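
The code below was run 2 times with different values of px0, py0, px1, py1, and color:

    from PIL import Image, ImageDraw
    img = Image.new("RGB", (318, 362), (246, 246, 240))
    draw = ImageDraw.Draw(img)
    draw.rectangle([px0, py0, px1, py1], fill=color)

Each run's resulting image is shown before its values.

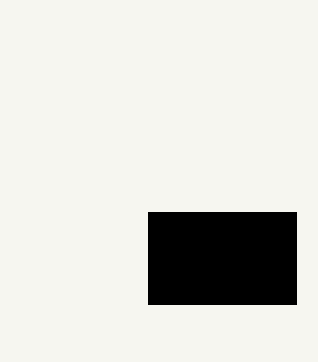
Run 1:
px0 = 148; py0 = 212; px1 = 296; py1 = 304; color = 'black'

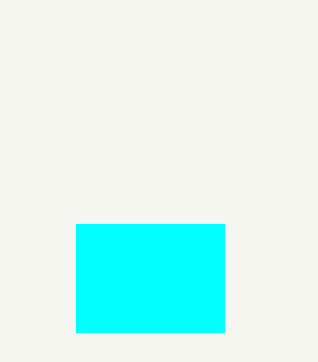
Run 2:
px0 = 76, py0 = 224, px1 = 224, py1 = 332, color = 'cyan'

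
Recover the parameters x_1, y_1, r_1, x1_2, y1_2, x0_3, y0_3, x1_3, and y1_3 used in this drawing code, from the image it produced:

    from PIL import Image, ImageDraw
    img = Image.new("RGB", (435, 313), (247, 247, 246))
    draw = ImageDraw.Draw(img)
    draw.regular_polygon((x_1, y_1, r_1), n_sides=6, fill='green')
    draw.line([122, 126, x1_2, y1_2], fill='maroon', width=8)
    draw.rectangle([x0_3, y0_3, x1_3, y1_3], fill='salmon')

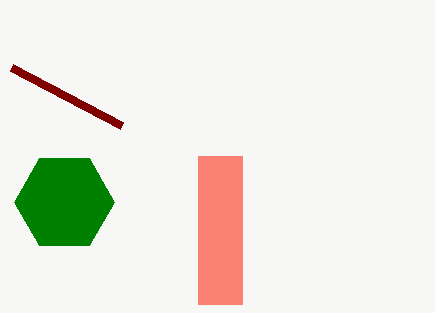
x_1 = 64
y_1 = 202
r_1 = 50
x1_2 = 12
y1_2 = 68
x0_3 = 198
y0_3 = 156
x1_3 = 242
y1_3 = 304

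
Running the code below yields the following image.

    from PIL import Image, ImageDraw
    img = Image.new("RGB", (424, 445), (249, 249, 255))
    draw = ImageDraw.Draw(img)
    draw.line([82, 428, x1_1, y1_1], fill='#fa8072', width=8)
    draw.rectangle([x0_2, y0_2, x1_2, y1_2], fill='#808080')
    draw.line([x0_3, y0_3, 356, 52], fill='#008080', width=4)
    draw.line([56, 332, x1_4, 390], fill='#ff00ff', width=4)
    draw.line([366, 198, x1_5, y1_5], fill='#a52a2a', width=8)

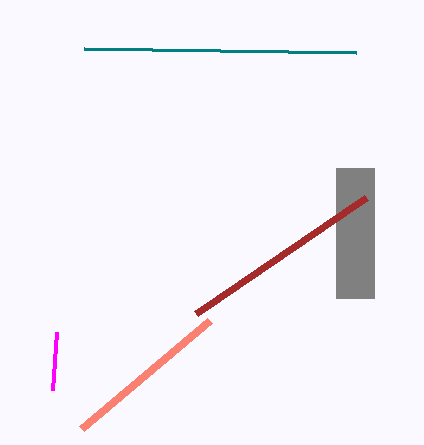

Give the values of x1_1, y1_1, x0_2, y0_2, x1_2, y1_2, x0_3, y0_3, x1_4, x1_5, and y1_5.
x1_1 = 210; y1_1 = 320; x0_2 = 336; y0_2 = 168; x1_2 = 374; y1_2 = 298; x0_3 = 84; y0_3 = 48; x1_4 = 52; x1_5 = 196; y1_5 = 314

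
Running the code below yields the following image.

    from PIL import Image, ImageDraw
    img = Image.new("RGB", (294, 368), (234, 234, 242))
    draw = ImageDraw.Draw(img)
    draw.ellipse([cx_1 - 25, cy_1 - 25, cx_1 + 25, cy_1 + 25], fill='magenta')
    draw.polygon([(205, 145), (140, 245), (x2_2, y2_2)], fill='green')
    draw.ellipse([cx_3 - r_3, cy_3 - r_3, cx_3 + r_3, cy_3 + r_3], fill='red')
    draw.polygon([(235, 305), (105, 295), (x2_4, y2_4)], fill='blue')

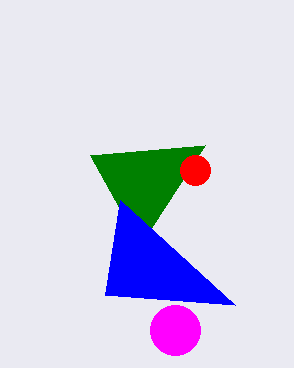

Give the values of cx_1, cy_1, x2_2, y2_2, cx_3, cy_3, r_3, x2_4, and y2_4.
cx_1 = 175; cy_1 = 330; x2_2 = 90; y2_2 = 155; cx_3 = 195; cy_3 = 170; r_3 = 15; x2_4 = 120; y2_4 = 200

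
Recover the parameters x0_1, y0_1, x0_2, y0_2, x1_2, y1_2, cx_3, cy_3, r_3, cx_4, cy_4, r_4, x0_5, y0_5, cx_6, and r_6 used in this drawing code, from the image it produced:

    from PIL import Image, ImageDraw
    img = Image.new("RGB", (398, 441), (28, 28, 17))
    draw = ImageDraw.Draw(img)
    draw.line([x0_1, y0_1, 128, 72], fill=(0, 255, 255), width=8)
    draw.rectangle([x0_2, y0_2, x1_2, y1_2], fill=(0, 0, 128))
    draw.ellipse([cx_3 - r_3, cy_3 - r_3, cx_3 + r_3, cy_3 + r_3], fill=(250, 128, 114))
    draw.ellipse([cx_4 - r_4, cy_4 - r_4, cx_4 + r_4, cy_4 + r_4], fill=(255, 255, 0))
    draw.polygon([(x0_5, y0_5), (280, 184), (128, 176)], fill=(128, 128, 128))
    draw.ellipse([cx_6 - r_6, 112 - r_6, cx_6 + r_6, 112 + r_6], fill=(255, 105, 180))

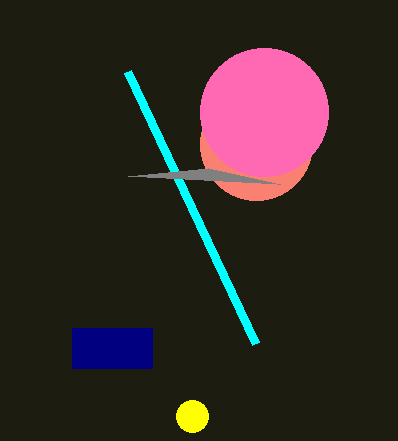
x0_1 = 256, y0_1 = 344, x0_2 = 72, y0_2 = 328, x1_2 = 152, y1_2 = 368, cx_3 = 256, cy_3 = 144, r_3 = 56, cx_4 = 192, cy_4 = 416, r_4 = 16, x0_5 = 208, y0_5 = 168, cx_6 = 264, r_6 = 64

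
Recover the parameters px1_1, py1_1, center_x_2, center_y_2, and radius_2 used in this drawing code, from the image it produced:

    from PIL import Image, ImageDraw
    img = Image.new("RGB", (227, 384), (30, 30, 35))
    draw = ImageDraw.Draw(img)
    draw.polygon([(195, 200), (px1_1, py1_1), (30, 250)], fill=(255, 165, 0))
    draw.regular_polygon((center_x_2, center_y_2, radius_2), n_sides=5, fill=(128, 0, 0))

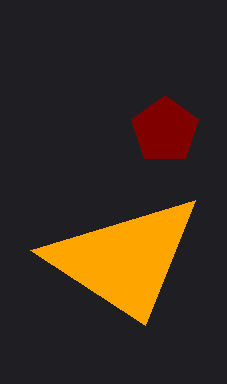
px1_1 = 145; py1_1 = 325; center_x_2 = 165; center_y_2 = 130; radius_2 = 35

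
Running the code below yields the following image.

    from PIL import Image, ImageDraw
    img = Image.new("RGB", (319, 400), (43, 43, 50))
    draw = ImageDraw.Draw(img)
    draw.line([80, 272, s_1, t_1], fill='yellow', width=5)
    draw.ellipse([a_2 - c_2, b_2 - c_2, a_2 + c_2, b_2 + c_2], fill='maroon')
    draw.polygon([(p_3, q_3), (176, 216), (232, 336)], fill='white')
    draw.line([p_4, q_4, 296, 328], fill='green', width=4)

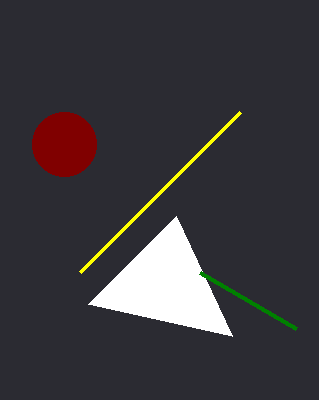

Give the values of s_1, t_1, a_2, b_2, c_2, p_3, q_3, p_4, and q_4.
s_1 = 240; t_1 = 112; a_2 = 64; b_2 = 144; c_2 = 32; p_3 = 88; q_3 = 304; p_4 = 200; q_4 = 272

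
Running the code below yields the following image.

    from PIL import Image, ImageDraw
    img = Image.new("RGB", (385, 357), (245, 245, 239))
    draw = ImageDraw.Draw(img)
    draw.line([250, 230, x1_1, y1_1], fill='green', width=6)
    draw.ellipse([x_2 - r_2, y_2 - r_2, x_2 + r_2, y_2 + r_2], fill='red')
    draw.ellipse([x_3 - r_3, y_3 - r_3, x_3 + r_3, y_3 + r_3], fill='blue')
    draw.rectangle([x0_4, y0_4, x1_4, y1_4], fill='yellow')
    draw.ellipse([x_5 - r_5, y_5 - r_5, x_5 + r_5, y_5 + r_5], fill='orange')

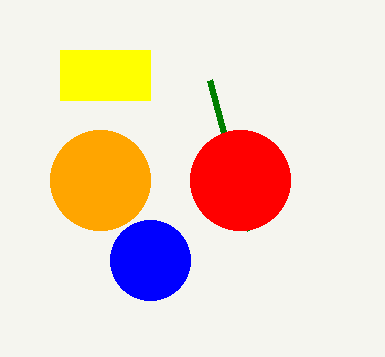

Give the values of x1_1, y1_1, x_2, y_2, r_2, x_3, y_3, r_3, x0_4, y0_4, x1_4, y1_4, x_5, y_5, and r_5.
x1_1 = 210; y1_1 = 80; x_2 = 240; y_2 = 180; r_2 = 50; x_3 = 150; y_3 = 260; r_3 = 40; x0_4 = 60; y0_4 = 50; x1_4 = 150; y1_4 = 100; x_5 = 100; y_5 = 180; r_5 = 50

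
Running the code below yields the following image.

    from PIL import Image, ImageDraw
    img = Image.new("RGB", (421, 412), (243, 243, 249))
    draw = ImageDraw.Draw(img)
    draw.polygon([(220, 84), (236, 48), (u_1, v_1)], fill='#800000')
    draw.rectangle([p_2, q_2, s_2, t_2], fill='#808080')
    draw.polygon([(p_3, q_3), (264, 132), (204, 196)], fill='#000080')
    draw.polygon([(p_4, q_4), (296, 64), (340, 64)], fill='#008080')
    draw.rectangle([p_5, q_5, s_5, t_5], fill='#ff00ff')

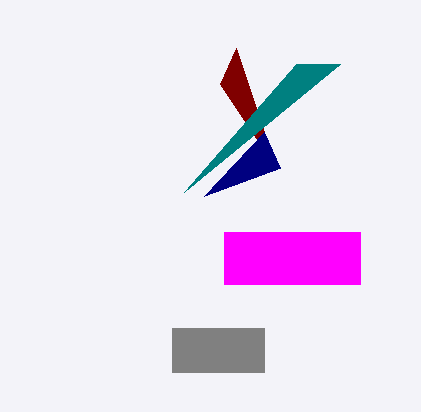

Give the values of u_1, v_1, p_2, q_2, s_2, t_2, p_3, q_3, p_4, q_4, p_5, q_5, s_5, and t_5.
u_1 = 276, v_1 = 168, p_2 = 172, q_2 = 328, s_2 = 264, t_2 = 372, p_3 = 280, q_3 = 168, p_4 = 184, q_4 = 192, p_5 = 224, q_5 = 232, s_5 = 360, t_5 = 284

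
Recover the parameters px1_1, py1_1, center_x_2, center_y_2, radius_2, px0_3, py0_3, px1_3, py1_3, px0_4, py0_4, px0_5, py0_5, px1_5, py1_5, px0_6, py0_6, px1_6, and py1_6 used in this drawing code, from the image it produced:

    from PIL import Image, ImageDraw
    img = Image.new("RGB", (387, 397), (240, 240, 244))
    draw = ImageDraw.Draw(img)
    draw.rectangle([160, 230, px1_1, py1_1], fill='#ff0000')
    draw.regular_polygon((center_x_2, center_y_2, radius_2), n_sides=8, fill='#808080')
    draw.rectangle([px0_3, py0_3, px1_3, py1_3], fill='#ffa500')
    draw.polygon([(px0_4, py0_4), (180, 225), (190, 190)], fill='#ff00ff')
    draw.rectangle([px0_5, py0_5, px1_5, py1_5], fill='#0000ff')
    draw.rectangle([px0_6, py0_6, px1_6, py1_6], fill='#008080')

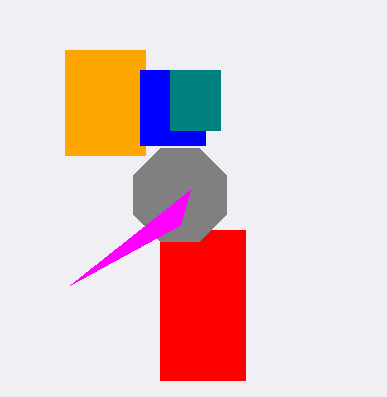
px1_1 = 245
py1_1 = 380
center_x_2 = 180
center_y_2 = 195
radius_2 = 50
px0_3 = 65
py0_3 = 50
px1_3 = 145
py1_3 = 155
px0_4 = 70
py0_4 = 285
px0_5 = 140
py0_5 = 70
px1_5 = 205
py1_5 = 145
px0_6 = 170
py0_6 = 70
px1_6 = 220
py1_6 = 130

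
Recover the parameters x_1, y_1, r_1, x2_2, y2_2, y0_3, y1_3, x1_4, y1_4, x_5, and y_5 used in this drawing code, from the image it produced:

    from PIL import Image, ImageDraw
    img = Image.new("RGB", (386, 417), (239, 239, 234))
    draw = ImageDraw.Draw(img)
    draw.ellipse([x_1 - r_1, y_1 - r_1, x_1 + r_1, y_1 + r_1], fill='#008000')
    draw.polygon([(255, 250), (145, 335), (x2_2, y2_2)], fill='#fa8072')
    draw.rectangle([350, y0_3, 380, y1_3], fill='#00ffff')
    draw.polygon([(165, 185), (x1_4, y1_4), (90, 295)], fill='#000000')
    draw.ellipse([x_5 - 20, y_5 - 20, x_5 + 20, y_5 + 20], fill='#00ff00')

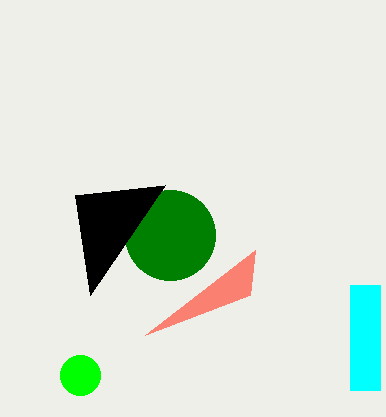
x_1 = 170
y_1 = 235
r_1 = 45
x2_2 = 250
y2_2 = 295
y0_3 = 285
y1_3 = 390
x1_4 = 75
y1_4 = 195
x_5 = 80
y_5 = 375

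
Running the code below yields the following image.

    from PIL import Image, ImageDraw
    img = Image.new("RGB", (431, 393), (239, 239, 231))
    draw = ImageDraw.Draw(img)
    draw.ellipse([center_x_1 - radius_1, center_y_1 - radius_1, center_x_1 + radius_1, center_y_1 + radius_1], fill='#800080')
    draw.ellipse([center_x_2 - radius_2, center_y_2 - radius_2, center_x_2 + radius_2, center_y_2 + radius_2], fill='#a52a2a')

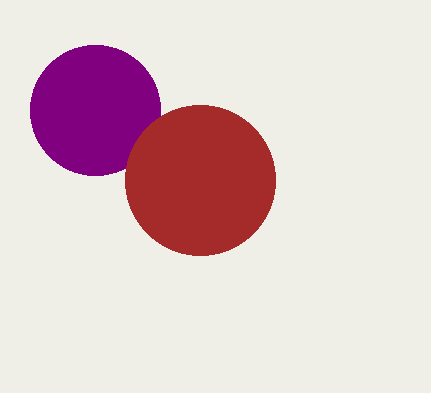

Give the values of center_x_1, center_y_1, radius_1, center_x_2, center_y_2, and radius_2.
center_x_1 = 95; center_y_1 = 110; radius_1 = 65; center_x_2 = 200; center_y_2 = 180; radius_2 = 75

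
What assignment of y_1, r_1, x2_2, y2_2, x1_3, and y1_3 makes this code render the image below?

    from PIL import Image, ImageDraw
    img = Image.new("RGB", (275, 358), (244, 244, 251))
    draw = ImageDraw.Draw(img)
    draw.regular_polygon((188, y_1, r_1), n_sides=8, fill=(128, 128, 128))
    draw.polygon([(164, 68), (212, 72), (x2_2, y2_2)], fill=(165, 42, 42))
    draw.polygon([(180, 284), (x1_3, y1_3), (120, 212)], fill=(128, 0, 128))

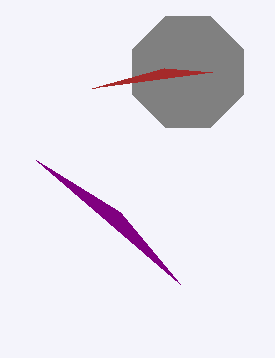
y_1 = 72
r_1 = 60
x2_2 = 92
y2_2 = 88
x1_3 = 36
y1_3 = 160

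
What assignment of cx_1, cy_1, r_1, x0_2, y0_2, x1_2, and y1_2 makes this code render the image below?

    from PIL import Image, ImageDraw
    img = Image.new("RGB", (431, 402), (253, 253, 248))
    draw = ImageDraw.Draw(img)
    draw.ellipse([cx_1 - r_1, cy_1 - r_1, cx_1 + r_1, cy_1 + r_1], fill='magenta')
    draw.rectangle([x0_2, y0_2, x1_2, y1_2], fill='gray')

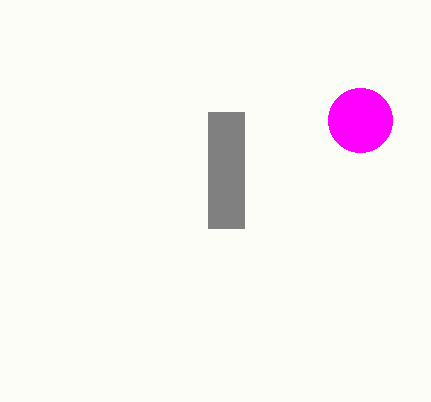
cx_1 = 360; cy_1 = 120; r_1 = 32; x0_2 = 208; y0_2 = 112; x1_2 = 244; y1_2 = 228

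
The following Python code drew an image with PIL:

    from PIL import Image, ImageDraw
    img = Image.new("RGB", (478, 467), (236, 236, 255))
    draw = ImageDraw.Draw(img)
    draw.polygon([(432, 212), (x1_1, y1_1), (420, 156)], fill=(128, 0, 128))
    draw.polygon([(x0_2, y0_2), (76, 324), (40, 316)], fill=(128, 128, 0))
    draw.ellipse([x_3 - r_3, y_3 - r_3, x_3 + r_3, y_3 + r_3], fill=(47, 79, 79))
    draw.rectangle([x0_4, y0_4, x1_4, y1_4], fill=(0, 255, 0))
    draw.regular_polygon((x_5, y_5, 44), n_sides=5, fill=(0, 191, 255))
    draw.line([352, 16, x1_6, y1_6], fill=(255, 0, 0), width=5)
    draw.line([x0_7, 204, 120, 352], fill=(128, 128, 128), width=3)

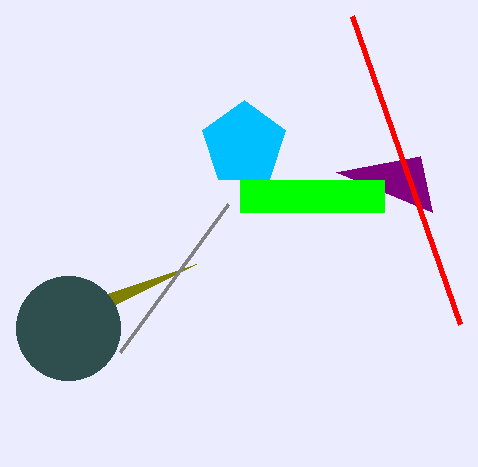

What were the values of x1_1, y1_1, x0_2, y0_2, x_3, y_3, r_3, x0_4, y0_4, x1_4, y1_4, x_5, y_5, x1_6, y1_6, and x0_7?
x1_1 = 336, y1_1 = 172, x0_2 = 196, y0_2 = 264, x_3 = 68, y_3 = 328, r_3 = 52, x0_4 = 240, y0_4 = 180, x1_4 = 384, y1_4 = 212, x_5 = 244, y_5 = 144, x1_6 = 460, y1_6 = 324, x0_7 = 228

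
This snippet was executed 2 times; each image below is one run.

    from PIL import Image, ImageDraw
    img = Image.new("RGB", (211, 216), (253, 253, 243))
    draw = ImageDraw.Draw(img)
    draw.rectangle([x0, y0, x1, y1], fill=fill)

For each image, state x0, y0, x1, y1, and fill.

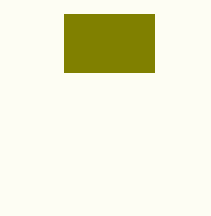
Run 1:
x0 = 64
y0 = 14
x1 = 154
y1 = 72
fill = 'olive'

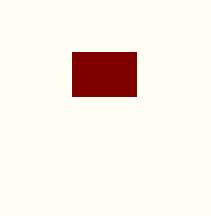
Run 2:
x0 = 72, y0 = 52, x1 = 136, y1 = 96, fill = 'maroon'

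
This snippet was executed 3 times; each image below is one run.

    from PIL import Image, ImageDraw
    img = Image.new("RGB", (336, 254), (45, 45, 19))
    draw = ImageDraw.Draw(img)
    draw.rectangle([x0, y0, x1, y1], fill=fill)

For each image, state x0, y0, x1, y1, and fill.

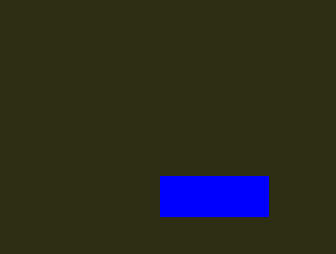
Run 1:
x0 = 160, y0 = 176, x1 = 268, y1 = 216, fill = 'blue'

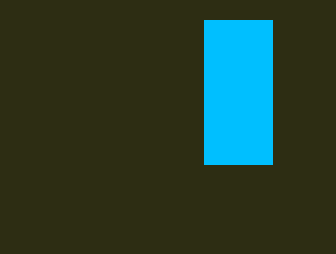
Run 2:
x0 = 204, y0 = 20, x1 = 272, y1 = 164, fill = 'deepskyblue'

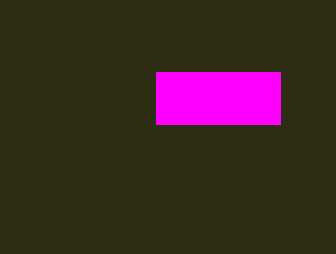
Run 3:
x0 = 156, y0 = 72, x1 = 280, y1 = 124, fill = 'magenta'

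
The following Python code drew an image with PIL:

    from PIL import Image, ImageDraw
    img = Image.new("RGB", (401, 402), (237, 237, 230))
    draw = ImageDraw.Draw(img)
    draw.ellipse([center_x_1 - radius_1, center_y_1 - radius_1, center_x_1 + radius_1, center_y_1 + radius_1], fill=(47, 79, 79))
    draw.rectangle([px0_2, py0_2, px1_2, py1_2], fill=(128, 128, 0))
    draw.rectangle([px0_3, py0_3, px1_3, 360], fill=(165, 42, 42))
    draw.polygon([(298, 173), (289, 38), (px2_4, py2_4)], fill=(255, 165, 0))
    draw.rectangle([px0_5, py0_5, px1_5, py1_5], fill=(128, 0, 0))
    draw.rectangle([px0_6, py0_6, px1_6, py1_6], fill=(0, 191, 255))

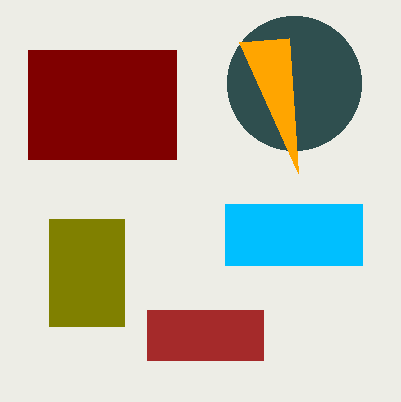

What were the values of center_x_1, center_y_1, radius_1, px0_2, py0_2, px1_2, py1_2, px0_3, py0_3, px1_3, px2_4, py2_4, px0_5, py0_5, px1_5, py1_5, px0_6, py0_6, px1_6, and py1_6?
center_x_1 = 294, center_y_1 = 83, radius_1 = 67, px0_2 = 49, py0_2 = 219, px1_2 = 124, py1_2 = 326, px0_3 = 147, py0_3 = 310, px1_3 = 263, px2_4 = 239, py2_4 = 42, px0_5 = 28, py0_5 = 50, px1_5 = 176, py1_5 = 159, px0_6 = 225, py0_6 = 204, px1_6 = 362, py1_6 = 265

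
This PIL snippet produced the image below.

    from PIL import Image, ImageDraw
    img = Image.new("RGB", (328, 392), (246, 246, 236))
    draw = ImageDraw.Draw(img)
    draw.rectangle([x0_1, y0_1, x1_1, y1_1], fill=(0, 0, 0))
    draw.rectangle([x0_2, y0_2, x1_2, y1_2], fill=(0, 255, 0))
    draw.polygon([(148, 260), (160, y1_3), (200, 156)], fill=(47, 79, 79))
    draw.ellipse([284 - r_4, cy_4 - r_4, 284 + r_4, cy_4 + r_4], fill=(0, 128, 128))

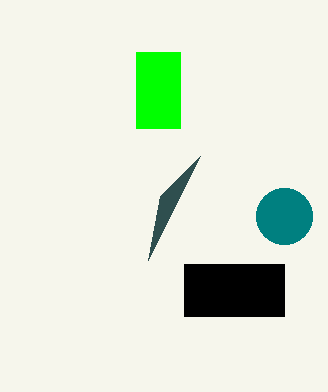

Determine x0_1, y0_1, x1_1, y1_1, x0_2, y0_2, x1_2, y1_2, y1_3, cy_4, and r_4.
x0_1 = 184; y0_1 = 264; x1_1 = 284; y1_1 = 316; x0_2 = 136; y0_2 = 52; x1_2 = 180; y1_2 = 128; y1_3 = 196; cy_4 = 216; r_4 = 28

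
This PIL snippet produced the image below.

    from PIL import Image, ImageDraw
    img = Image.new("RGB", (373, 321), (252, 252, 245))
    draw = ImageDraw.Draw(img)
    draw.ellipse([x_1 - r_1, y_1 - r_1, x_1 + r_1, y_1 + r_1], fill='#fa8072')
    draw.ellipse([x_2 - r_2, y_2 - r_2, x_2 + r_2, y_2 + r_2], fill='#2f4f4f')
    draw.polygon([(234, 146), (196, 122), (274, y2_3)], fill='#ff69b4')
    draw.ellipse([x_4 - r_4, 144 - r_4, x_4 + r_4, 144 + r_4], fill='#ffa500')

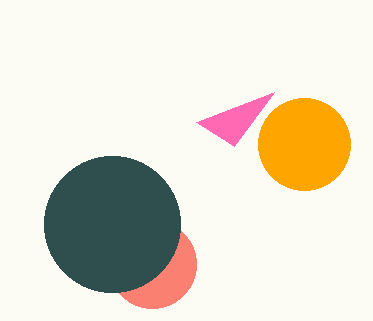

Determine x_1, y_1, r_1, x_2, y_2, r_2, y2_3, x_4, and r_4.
x_1 = 152; y_1 = 264; r_1 = 44; x_2 = 112; y_2 = 224; r_2 = 68; y2_3 = 92; x_4 = 304; r_4 = 46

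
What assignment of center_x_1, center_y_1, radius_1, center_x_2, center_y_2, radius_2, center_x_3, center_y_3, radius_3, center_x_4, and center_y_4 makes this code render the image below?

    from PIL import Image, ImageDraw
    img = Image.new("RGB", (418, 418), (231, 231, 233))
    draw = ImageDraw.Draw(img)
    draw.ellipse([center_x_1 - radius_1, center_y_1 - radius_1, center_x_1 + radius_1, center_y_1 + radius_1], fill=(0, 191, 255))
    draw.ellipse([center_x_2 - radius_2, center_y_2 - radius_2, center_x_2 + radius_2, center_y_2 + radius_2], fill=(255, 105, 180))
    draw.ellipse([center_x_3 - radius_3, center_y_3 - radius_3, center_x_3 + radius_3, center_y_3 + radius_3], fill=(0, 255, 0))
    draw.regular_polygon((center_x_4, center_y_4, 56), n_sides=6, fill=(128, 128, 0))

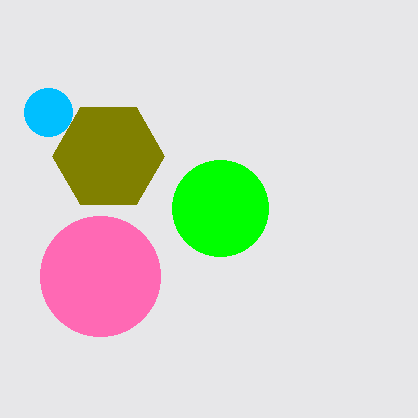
center_x_1 = 48
center_y_1 = 112
radius_1 = 24
center_x_2 = 100
center_y_2 = 276
radius_2 = 60
center_x_3 = 220
center_y_3 = 208
radius_3 = 48
center_x_4 = 108
center_y_4 = 156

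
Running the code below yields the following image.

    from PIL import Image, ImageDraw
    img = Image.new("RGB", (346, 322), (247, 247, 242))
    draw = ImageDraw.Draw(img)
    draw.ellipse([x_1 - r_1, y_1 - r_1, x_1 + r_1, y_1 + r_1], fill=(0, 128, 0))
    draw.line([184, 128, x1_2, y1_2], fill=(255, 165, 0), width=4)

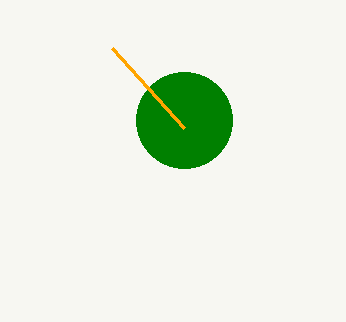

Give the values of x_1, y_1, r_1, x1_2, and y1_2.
x_1 = 184, y_1 = 120, r_1 = 48, x1_2 = 112, y1_2 = 48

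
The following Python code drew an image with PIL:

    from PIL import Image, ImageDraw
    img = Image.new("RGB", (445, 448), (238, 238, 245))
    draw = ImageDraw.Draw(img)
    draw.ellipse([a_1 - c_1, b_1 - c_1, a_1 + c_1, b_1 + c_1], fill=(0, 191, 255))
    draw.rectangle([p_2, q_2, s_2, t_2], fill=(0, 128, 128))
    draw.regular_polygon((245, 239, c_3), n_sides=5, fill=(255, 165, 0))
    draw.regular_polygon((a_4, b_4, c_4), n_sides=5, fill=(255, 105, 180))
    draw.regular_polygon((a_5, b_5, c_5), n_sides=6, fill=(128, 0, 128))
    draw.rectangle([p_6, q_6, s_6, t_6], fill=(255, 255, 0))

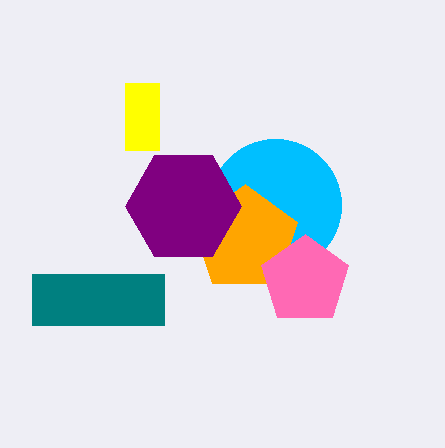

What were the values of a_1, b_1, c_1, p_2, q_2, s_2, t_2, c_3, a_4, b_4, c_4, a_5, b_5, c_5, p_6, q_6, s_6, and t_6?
a_1 = 275
b_1 = 205
c_1 = 66
p_2 = 32
q_2 = 274
s_2 = 164
t_2 = 325
c_3 = 55
a_4 = 305
b_4 = 280
c_4 = 46
a_5 = 183
b_5 = 206
c_5 = 58
p_6 = 125
q_6 = 83
s_6 = 159
t_6 = 150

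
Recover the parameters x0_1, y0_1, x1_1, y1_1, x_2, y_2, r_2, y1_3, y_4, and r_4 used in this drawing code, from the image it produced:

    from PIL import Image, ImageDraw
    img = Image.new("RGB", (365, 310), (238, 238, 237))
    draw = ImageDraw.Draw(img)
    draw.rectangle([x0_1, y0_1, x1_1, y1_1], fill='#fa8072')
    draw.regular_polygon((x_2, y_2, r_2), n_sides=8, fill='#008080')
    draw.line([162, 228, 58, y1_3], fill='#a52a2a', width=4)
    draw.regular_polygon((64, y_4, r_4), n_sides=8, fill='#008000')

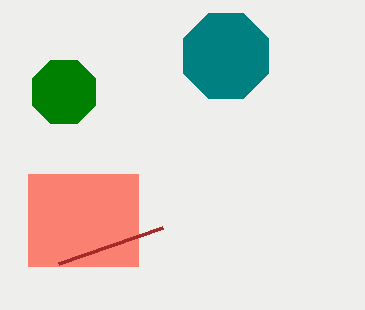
x0_1 = 28, y0_1 = 174, x1_1 = 138, y1_1 = 266, x_2 = 226, y_2 = 56, r_2 = 46, y1_3 = 264, y_4 = 92, r_4 = 34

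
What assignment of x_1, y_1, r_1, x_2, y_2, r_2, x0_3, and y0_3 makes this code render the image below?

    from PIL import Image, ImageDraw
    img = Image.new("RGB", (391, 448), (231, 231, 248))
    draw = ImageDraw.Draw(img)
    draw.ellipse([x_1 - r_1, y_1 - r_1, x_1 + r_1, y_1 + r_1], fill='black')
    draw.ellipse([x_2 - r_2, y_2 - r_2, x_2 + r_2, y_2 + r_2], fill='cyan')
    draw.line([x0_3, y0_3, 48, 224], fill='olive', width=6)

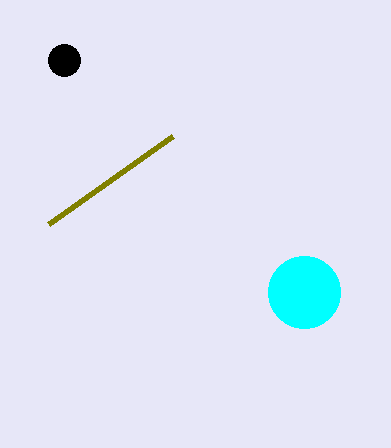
x_1 = 64, y_1 = 60, r_1 = 16, x_2 = 304, y_2 = 292, r_2 = 36, x0_3 = 172, y0_3 = 136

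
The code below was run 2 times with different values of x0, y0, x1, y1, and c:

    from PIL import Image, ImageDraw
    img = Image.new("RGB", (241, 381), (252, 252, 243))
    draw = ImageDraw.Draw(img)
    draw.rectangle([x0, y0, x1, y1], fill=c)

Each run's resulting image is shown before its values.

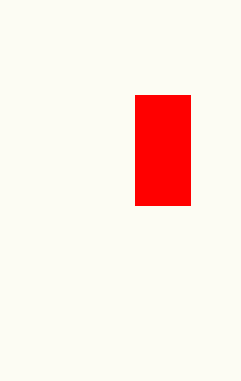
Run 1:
x0 = 135, y0 = 95, x1 = 190, y1 = 205, c = 'red'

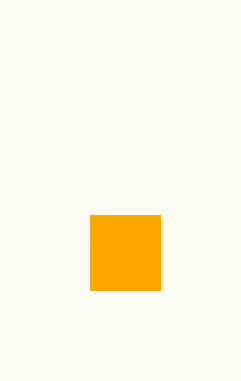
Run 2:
x0 = 90
y0 = 215
x1 = 160
y1 = 290
c = 'orange'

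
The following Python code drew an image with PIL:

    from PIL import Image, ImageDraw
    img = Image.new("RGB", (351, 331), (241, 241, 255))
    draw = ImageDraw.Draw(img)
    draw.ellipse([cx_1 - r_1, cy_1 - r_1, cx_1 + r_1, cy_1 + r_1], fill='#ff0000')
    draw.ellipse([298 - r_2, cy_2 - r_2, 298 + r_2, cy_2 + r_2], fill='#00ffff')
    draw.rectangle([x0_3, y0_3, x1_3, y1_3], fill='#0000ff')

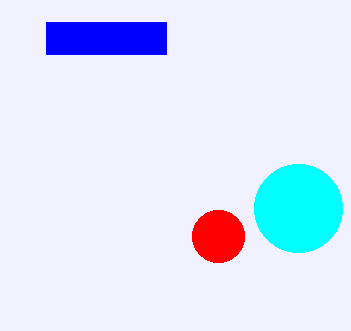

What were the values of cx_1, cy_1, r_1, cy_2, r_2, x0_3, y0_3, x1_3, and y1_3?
cx_1 = 218, cy_1 = 236, r_1 = 26, cy_2 = 208, r_2 = 44, x0_3 = 46, y0_3 = 22, x1_3 = 166, y1_3 = 54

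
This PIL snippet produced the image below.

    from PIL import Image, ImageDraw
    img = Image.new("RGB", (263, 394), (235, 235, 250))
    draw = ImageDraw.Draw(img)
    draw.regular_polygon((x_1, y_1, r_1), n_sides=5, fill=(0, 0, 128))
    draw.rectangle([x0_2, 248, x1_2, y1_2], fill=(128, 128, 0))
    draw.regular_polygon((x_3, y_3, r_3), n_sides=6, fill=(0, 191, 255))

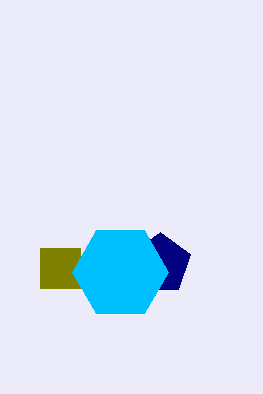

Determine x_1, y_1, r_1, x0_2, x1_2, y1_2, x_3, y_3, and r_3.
x_1 = 160
y_1 = 264
r_1 = 32
x0_2 = 40
x1_2 = 80
y1_2 = 288
x_3 = 120
y_3 = 272
r_3 = 48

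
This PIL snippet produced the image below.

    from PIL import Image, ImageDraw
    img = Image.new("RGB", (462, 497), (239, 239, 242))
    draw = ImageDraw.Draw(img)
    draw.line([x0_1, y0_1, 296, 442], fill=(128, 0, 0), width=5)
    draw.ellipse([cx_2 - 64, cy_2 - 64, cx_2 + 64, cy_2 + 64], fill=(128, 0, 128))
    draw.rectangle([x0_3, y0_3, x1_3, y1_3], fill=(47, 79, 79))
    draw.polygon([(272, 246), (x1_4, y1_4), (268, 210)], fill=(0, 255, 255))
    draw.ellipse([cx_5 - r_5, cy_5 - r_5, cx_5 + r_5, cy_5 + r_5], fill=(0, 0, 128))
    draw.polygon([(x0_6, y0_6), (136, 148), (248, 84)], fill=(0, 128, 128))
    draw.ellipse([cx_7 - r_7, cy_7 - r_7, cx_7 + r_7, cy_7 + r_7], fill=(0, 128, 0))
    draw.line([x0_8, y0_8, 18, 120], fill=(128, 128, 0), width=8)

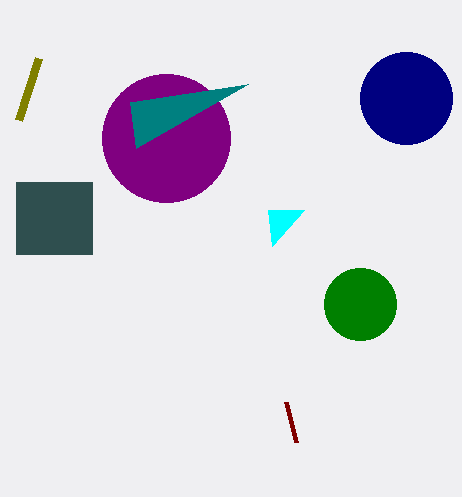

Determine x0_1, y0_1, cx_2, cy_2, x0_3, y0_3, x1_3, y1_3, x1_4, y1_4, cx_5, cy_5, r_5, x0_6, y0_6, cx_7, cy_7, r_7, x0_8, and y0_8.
x0_1 = 286, y0_1 = 402, cx_2 = 166, cy_2 = 138, x0_3 = 16, y0_3 = 182, x1_3 = 92, y1_3 = 254, x1_4 = 304, y1_4 = 210, cx_5 = 406, cy_5 = 98, r_5 = 46, x0_6 = 130, y0_6 = 102, cx_7 = 360, cy_7 = 304, r_7 = 36, x0_8 = 38, y0_8 = 58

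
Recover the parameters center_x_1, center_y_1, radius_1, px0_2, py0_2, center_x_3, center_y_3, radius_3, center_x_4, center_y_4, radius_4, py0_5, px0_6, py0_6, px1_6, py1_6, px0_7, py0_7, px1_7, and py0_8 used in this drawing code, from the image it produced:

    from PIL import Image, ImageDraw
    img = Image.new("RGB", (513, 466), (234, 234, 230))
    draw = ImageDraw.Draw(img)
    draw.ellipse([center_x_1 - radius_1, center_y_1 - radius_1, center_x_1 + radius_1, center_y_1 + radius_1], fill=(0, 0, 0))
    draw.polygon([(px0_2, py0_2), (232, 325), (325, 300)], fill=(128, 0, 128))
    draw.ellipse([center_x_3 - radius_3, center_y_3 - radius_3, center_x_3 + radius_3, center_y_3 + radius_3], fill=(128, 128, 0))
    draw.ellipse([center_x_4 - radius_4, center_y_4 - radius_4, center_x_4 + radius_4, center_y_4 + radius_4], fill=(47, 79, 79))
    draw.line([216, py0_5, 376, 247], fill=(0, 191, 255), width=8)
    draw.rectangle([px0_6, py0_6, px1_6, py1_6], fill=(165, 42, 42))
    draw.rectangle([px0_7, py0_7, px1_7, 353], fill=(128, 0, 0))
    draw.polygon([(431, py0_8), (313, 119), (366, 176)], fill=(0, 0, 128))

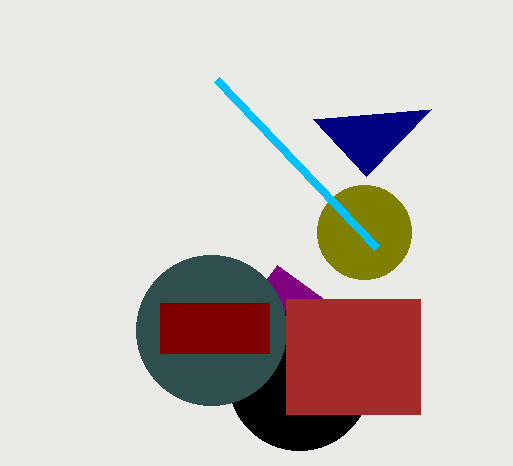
center_x_1 = 299
center_y_1 = 379
radius_1 = 71
px0_2 = 277
py0_2 = 265
center_x_3 = 364
center_y_3 = 232
radius_3 = 47
center_x_4 = 211
center_y_4 = 330
radius_4 = 75
py0_5 = 79
px0_6 = 286
py0_6 = 299
px1_6 = 420
py1_6 = 414
px0_7 = 160
py0_7 = 303
px1_7 = 269
py0_8 = 109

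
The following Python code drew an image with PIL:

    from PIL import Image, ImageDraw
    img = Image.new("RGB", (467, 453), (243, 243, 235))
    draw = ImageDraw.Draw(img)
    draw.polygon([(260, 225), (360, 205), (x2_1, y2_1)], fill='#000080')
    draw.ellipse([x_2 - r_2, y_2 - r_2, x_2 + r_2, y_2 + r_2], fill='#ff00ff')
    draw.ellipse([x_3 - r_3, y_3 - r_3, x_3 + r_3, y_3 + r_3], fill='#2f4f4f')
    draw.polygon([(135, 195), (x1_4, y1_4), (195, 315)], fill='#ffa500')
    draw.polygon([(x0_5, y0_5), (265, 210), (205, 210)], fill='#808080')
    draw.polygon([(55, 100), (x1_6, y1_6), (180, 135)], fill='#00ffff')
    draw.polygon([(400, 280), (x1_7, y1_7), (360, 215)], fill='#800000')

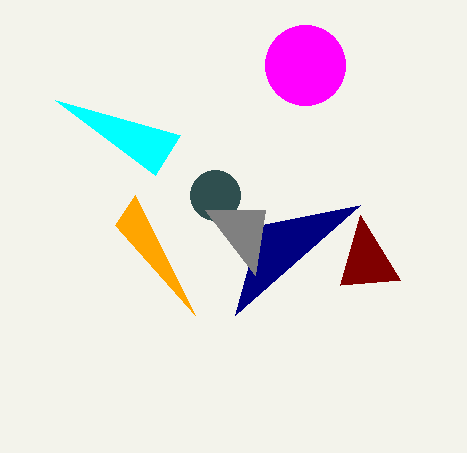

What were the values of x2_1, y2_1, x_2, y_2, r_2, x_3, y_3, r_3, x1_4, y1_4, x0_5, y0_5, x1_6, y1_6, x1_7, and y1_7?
x2_1 = 235; y2_1 = 315; x_2 = 305; y_2 = 65; r_2 = 40; x_3 = 215; y_3 = 195; r_3 = 25; x1_4 = 115; y1_4 = 225; x0_5 = 255; y0_5 = 275; x1_6 = 155; y1_6 = 175; x1_7 = 340; y1_7 = 285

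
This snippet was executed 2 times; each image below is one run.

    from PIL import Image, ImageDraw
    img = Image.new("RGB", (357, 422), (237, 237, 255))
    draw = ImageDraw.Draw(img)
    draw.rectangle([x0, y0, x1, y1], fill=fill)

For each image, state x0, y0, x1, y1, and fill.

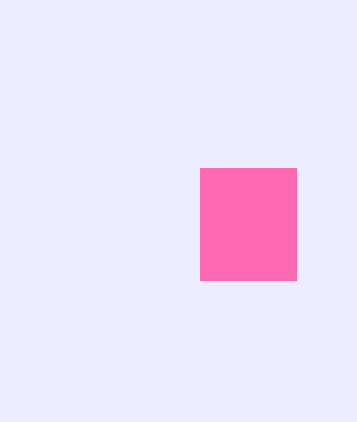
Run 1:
x0 = 200; y0 = 168; x1 = 296; y1 = 280; fill = 'hotpink'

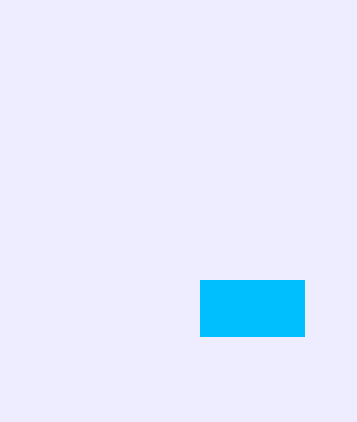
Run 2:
x0 = 200
y0 = 280
x1 = 304
y1 = 336
fill = 'deepskyblue'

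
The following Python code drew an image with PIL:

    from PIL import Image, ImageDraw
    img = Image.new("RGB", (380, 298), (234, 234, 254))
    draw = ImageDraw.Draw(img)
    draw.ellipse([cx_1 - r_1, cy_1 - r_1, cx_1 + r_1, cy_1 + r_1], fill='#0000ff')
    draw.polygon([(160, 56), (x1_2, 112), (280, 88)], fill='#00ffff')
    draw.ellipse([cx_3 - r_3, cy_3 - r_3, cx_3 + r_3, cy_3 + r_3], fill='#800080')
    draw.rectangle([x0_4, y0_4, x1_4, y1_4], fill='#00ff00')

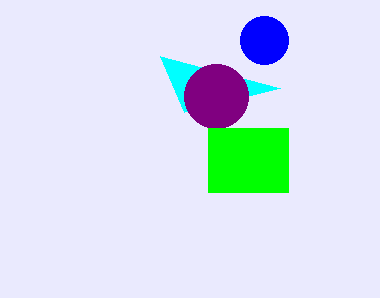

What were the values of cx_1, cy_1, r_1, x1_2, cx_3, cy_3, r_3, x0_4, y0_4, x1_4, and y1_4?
cx_1 = 264; cy_1 = 40; r_1 = 24; x1_2 = 184; cx_3 = 216; cy_3 = 96; r_3 = 32; x0_4 = 208; y0_4 = 128; x1_4 = 288; y1_4 = 192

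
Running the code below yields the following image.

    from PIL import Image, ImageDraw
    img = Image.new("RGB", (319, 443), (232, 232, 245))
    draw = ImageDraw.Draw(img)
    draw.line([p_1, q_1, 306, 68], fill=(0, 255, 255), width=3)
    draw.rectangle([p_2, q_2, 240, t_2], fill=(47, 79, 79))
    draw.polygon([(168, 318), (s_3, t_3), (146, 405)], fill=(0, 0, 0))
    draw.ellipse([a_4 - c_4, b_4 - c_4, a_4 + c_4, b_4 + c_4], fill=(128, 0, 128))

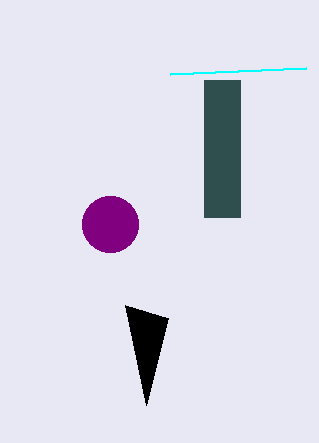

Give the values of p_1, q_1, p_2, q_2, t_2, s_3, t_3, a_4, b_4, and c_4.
p_1 = 170, q_1 = 74, p_2 = 204, q_2 = 80, t_2 = 217, s_3 = 125, t_3 = 305, a_4 = 110, b_4 = 224, c_4 = 28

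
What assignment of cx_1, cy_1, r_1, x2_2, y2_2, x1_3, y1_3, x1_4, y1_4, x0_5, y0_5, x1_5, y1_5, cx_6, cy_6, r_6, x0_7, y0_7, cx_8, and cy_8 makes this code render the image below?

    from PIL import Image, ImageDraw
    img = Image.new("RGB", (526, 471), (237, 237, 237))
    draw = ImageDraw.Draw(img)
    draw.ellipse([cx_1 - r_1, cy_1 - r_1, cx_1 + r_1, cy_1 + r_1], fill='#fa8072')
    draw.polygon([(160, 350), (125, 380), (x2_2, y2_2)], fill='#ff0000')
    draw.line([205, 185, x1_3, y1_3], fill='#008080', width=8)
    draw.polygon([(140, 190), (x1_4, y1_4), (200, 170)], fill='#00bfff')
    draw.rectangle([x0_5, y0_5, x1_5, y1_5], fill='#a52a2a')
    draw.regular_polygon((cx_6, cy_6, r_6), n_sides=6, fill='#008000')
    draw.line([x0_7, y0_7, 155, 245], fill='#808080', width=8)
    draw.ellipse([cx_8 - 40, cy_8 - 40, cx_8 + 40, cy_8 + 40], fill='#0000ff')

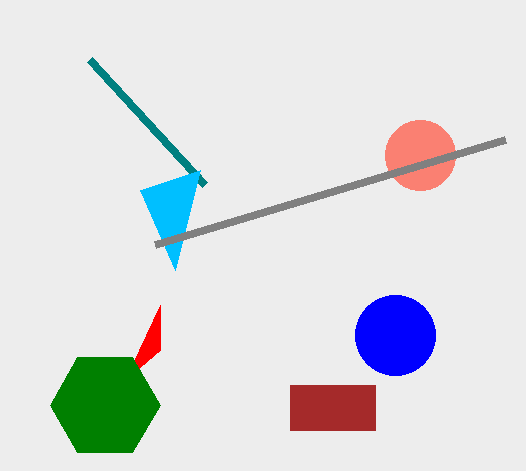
cx_1 = 420
cy_1 = 155
r_1 = 35
x2_2 = 160
y2_2 = 305
x1_3 = 90
y1_3 = 60
x1_4 = 175
y1_4 = 270
x0_5 = 290
y0_5 = 385
x1_5 = 375
y1_5 = 430
cx_6 = 105
cy_6 = 405
r_6 = 55
x0_7 = 505
y0_7 = 140
cx_8 = 395
cy_8 = 335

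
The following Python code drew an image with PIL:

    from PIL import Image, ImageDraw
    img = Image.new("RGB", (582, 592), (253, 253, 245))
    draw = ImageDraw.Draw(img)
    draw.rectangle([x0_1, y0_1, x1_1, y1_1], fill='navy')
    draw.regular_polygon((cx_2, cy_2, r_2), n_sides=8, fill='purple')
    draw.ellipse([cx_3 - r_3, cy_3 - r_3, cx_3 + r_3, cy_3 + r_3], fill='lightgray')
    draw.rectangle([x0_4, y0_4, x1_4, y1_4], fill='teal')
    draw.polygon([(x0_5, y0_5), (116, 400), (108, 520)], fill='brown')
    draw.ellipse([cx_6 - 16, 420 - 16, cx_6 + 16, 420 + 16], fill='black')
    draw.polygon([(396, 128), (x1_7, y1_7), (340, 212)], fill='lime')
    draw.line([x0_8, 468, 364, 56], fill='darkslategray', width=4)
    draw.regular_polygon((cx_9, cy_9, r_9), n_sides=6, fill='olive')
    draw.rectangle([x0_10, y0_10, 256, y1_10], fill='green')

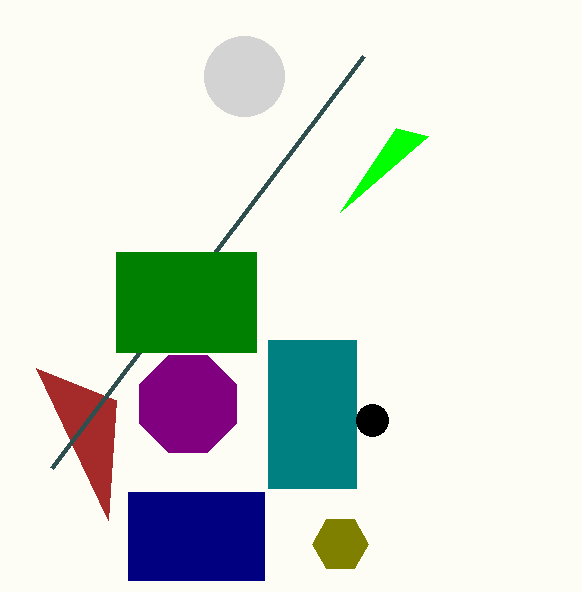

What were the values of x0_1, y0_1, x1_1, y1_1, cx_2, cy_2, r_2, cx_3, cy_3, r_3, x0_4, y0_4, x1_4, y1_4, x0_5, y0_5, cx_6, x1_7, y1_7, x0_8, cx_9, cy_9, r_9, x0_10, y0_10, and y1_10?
x0_1 = 128; y0_1 = 492; x1_1 = 264; y1_1 = 580; cx_2 = 188; cy_2 = 404; r_2 = 52; cx_3 = 244; cy_3 = 76; r_3 = 40; x0_4 = 268; y0_4 = 340; x1_4 = 356; y1_4 = 488; x0_5 = 36; y0_5 = 368; cx_6 = 372; x1_7 = 428; y1_7 = 136; x0_8 = 52; cx_9 = 340; cy_9 = 544; r_9 = 28; x0_10 = 116; y0_10 = 252; y1_10 = 352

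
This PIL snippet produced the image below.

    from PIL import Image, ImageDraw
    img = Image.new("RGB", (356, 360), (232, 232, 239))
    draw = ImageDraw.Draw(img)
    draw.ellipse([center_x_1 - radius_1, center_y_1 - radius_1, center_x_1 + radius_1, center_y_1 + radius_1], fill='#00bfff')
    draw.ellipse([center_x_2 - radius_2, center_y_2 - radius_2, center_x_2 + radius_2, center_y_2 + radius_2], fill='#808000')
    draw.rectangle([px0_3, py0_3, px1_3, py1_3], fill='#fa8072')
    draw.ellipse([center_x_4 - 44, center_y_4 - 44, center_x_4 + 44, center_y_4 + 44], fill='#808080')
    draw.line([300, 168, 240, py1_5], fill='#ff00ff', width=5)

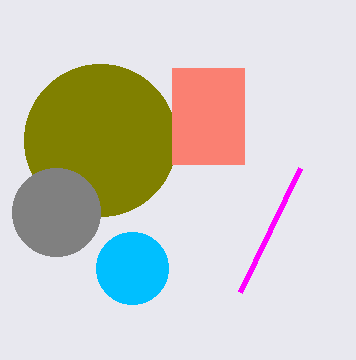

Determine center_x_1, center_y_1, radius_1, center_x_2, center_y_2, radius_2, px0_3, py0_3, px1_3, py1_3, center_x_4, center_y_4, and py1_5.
center_x_1 = 132; center_y_1 = 268; radius_1 = 36; center_x_2 = 100; center_y_2 = 140; radius_2 = 76; px0_3 = 172; py0_3 = 68; px1_3 = 244; py1_3 = 164; center_x_4 = 56; center_y_4 = 212; py1_5 = 292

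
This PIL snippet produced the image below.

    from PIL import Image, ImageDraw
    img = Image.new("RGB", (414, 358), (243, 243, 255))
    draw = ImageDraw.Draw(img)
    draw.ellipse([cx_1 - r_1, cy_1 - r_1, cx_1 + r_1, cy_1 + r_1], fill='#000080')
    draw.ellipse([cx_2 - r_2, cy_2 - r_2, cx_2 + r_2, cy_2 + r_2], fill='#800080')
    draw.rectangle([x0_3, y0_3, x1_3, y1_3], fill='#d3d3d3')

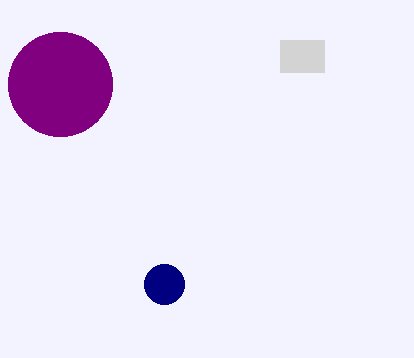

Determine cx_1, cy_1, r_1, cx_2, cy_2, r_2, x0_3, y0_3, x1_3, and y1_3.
cx_1 = 164, cy_1 = 284, r_1 = 20, cx_2 = 60, cy_2 = 84, r_2 = 52, x0_3 = 280, y0_3 = 40, x1_3 = 324, y1_3 = 72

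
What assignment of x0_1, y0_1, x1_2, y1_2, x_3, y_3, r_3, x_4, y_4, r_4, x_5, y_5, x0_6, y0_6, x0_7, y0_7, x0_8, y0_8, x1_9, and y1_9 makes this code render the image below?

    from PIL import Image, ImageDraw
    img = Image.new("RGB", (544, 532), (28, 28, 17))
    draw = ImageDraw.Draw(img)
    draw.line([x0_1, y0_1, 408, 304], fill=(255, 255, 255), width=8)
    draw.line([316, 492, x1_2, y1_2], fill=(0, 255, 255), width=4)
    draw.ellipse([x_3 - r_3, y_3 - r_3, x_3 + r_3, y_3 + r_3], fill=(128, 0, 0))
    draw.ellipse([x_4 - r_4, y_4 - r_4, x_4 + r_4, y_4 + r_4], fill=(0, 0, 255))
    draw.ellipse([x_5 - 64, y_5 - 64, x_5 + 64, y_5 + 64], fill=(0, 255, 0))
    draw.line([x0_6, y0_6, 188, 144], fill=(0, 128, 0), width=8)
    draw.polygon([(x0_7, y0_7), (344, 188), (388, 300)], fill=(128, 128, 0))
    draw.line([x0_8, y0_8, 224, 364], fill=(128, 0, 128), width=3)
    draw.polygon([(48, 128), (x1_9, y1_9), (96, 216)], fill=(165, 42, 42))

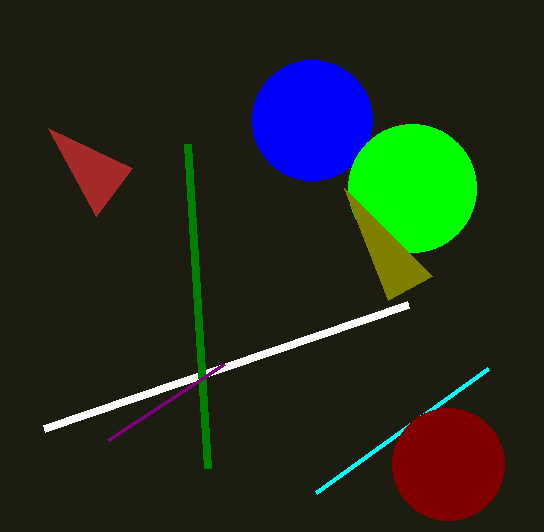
x0_1 = 44, y0_1 = 428, x1_2 = 488, y1_2 = 368, x_3 = 448, y_3 = 464, r_3 = 56, x_4 = 312, y_4 = 120, r_4 = 60, x_5 = 412, y_5 = 188, x0_6 = 208, y0_6 = 468, x0_7 = 432, y0_7 = 276, x0_8 = 108, y0_8 = 440, x1_9 = 132, y1_9 = 168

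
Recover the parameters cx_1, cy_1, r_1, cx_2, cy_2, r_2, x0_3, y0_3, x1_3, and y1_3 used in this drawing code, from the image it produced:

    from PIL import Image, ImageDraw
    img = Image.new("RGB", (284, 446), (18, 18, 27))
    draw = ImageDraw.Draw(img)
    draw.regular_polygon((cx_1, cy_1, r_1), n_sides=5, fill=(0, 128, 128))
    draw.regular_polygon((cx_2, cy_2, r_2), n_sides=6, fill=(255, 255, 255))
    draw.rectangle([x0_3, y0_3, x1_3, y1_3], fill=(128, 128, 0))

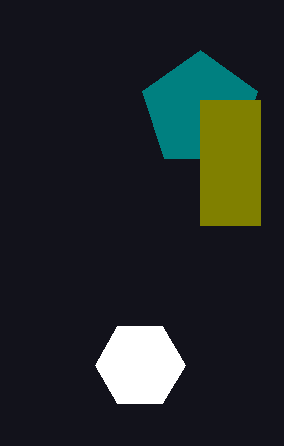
cx_1 = 200, cy_1 = 110, r_1 = 60, cx_2 = 140, cy_2 = 365, r_2 = 45, x0_3 = 200, y0_3 = 100, x1_3 = 260, y1_3 = 225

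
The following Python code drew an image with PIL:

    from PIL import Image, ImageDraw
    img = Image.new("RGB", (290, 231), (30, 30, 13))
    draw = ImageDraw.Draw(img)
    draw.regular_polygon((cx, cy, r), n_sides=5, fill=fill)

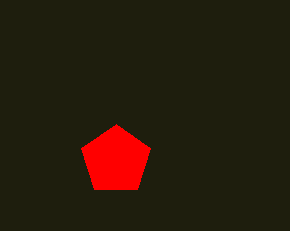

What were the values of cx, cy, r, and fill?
cx = 116; cy = 160; r = 36; fill = 'red'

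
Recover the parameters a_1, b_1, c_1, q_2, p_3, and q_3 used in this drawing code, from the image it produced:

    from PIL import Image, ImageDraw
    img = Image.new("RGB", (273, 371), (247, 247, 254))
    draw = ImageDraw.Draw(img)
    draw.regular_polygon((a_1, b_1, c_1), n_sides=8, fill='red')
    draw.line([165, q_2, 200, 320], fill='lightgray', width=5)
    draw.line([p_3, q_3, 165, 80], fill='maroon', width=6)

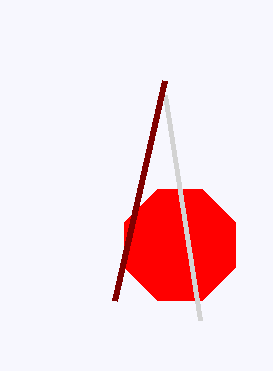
a_1 = 180
b_1 = 245
c_1 = 60
q_2 = 95
p_3 = 115
q_3 = 300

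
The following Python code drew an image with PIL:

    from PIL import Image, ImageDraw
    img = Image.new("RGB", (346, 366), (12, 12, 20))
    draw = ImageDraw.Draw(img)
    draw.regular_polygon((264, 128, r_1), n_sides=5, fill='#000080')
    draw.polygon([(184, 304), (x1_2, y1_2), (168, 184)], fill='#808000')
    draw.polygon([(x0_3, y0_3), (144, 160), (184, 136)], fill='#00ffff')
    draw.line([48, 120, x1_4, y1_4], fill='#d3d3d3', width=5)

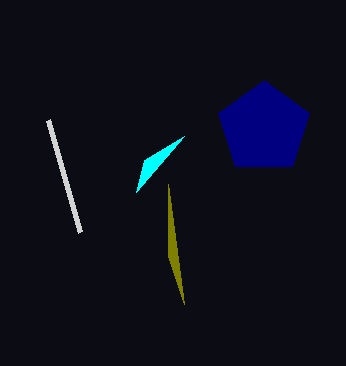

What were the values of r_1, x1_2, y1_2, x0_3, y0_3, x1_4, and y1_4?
r_1 = 48; x1_2 = 168; y1_2 = 256; x0_3 = 136; y0_3 = 192; x1_4 = 80; y1_4 = 232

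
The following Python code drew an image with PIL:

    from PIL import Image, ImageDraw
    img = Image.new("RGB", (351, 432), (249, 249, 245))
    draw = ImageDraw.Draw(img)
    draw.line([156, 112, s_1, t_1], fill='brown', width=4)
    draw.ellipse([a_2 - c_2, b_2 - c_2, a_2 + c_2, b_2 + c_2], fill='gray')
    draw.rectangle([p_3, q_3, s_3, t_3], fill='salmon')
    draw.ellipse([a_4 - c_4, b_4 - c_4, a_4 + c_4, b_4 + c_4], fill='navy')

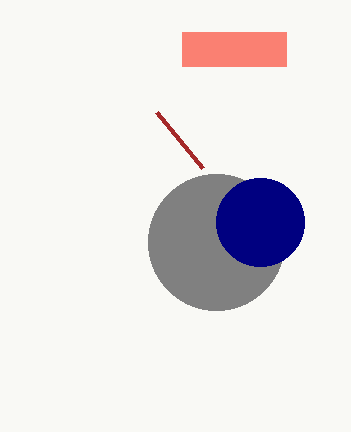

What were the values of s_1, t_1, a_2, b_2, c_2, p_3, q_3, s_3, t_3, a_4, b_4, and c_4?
s_1 = 202; t_1 = 168; a_2 = 216; b_2 = 242; c_2 = 68; p_3 = 182; q_3 = 32; s_3 = 286; t_3 = 66; a_4 = 260; b_4 = 222; c_4 = 44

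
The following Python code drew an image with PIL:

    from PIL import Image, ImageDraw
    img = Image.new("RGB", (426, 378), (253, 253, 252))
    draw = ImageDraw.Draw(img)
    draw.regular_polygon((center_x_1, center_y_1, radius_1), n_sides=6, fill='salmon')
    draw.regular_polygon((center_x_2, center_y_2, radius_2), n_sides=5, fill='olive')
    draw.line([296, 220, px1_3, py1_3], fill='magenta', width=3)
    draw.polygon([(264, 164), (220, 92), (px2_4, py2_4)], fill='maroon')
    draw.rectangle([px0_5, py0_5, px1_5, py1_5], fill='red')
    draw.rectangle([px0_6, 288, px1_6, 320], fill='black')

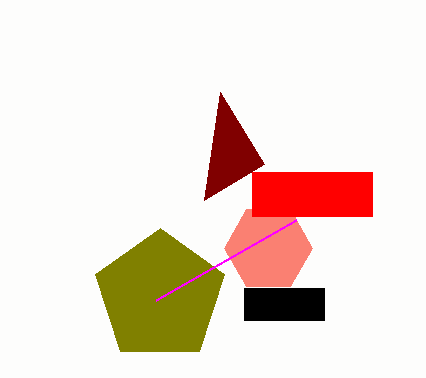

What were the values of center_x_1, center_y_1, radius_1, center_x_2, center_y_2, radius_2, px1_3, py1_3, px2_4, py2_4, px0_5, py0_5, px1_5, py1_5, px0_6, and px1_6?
center_x_1 = 268
center_y_1 = 248
radius_1 = 44
center_x_2 = 160
center_y_2 = 296
radius_2 = 68
px1_3 = 156
py1_3 = 300
px2_4 = 204
py2_4 = 200
px0_5 = 252
py0_5 = 172
px1_5 = 372
py1_5 = 216
px0_6 = 244
px1_6 = 324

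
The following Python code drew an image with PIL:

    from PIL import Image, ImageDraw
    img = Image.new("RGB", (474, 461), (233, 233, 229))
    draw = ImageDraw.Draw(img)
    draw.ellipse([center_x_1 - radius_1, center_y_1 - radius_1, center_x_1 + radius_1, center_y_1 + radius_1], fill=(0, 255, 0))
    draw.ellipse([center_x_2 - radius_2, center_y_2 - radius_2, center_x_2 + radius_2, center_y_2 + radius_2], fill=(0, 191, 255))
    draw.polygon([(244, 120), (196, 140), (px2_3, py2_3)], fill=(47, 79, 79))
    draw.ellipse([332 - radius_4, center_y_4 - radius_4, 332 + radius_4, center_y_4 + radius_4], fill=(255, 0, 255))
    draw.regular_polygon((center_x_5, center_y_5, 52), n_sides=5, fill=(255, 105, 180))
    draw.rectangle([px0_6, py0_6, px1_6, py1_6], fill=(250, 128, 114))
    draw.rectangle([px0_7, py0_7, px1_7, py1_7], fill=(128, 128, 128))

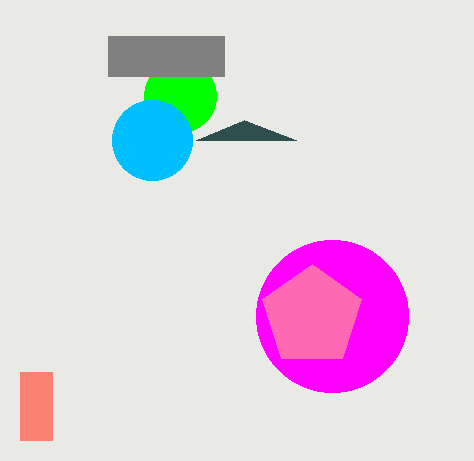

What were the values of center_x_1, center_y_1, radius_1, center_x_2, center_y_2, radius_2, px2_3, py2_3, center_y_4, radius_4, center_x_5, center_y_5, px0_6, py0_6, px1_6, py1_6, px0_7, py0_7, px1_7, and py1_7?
center_x_1 = 180, center_y_1 = 96, radius_1 = 36, center_x_2 = 152, center_y_2 = 140, radius_2 = 40, px2_3 = 296, py2_3 = 140, center_y_4 = 316, radius_4 = 76, center_x_5 = 312, center_y_5 = 316, px0_6 = 20, py0_6 = 372, px1_6 = 52, py1_6 = 440, px0_7 = 108, py0_7 = 36, px1_7 = 224, py1_7 = 76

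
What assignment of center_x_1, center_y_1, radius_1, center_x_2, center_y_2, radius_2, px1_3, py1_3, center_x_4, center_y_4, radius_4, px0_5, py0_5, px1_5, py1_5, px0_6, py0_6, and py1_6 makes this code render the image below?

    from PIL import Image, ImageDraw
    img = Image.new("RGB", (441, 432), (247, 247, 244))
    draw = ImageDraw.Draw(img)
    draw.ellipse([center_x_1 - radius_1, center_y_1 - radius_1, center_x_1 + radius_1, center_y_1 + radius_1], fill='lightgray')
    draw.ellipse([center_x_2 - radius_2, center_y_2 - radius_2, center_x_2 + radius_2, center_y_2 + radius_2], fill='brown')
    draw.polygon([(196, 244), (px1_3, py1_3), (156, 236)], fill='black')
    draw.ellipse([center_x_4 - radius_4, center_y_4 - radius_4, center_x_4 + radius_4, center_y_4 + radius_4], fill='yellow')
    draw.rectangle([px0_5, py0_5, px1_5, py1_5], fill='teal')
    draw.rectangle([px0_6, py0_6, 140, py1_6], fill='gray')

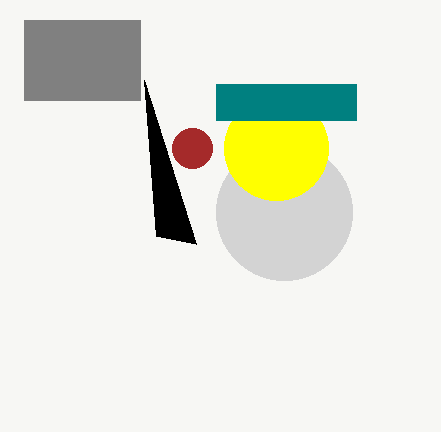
center_x_1 = 284; center_y_1 = 212; radius_1 = 68; center_x_2 = 192; center_y_2 = 148; radius_2 = 20; px1_3 = 144; py1_3 = 80; center_x_4 = 276; center_y_4 = 148; radius_4 = 52; px0_5 = 216; py0_5 = 84; px1_5 = 356; py1_5 = 120; px0_6 = 24; py0_6 = 20; py1_6 = 100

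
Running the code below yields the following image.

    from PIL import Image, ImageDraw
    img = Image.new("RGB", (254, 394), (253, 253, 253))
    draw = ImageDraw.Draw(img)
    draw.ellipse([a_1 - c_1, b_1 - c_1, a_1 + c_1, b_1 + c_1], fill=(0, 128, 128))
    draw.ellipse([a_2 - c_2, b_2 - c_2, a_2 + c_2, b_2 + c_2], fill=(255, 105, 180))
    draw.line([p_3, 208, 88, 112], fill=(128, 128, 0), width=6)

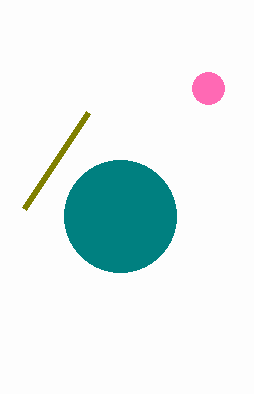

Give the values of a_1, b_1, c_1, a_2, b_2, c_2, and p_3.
a_1 = 120, b_1 = 216, c_1 = 56, a_2 = 208, b_2 = 88, c_2 = 16, p_3 = 24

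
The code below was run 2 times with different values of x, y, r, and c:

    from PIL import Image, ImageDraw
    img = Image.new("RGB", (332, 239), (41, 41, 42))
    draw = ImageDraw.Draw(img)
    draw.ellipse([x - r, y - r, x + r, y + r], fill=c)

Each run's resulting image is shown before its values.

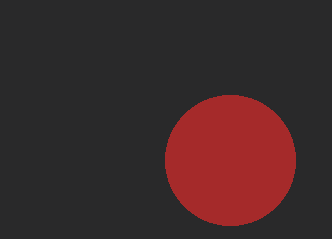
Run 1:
x = 230; y = 160; r = 65; c = 'brown'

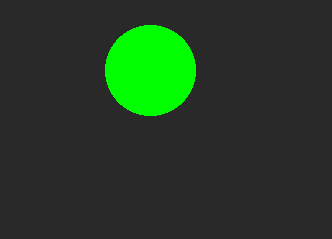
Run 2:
x = 150, y = 70, r = 45, c = 'lime'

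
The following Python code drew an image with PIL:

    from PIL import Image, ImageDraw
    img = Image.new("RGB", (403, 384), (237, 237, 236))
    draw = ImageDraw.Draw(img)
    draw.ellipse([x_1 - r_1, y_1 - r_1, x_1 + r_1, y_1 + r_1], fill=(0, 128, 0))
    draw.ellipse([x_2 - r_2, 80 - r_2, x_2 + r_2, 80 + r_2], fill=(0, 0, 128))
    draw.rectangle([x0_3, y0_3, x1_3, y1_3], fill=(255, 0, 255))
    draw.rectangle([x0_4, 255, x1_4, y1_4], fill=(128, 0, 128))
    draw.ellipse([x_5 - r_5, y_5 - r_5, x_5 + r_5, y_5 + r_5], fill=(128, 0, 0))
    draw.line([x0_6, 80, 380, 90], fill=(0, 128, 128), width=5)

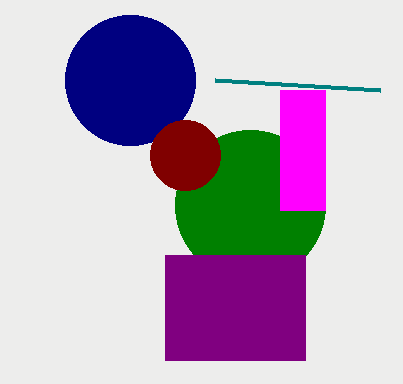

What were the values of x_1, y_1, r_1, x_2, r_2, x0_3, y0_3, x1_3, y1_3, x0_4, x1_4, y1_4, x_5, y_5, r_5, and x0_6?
x_1 = 250; y_1 = 205; r_1 = 75; x_2 = 130; r_2 = 65; x0_3 = 280; y0_3 = 90; x1_3 = 325; y1_3 = 210; x0_4 = 165; x1_4 = 305; y1_4 = 360; x_5 = 185; y_5 = 155; r_5 = 35; x0_6 = 215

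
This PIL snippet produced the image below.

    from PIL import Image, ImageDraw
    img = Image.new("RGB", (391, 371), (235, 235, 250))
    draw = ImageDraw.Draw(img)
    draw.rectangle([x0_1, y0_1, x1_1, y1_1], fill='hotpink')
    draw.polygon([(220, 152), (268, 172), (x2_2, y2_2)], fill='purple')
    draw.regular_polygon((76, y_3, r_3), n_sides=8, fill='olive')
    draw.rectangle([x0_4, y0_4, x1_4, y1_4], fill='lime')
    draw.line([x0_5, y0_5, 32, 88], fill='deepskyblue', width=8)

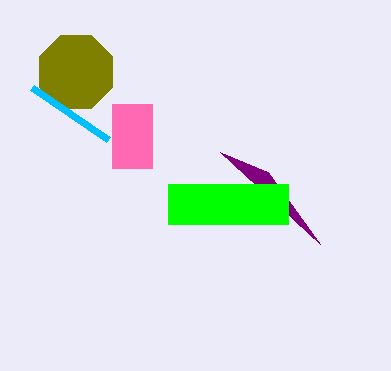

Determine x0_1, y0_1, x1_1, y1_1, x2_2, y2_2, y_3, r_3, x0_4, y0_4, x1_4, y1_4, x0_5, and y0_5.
x0_1 = 112; y0_1 = 104; x1_1 = 152; y1_1 = 168; x2_2 = 320; y2_2 = 244; y_3 = 72; r_3 = 40; x0_4 = 168; y0_4 = 184; x1_4 = 288; y1_4 = 224; x0_5 = 108; y0_5 = 140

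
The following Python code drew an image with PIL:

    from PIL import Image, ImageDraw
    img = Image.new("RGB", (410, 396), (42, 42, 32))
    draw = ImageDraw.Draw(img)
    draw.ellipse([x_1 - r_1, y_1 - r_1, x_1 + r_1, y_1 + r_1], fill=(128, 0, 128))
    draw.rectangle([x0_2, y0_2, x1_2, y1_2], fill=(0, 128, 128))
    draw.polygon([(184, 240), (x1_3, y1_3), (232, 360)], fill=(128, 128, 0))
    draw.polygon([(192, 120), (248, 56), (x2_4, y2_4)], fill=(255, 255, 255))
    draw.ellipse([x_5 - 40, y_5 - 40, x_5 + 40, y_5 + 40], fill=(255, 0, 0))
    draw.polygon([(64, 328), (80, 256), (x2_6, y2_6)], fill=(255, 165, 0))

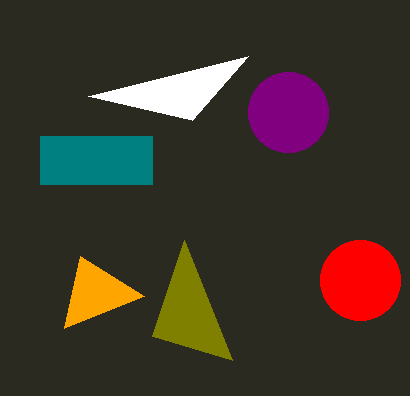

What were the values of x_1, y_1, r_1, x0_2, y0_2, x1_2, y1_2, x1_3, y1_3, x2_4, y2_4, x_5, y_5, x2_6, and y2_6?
x_1 = 288, y_1 = 112, r_1 = 40, x0_2 = 40, y0_2 = 136, x1_2 = 152, y1_2 = 184, x1_3 = 152, y1_3 = 336, x2_4 = 88, y2_4 = 96, x_5 = 360, y_5 = 280, x2_6 = 144, y2_6 = 296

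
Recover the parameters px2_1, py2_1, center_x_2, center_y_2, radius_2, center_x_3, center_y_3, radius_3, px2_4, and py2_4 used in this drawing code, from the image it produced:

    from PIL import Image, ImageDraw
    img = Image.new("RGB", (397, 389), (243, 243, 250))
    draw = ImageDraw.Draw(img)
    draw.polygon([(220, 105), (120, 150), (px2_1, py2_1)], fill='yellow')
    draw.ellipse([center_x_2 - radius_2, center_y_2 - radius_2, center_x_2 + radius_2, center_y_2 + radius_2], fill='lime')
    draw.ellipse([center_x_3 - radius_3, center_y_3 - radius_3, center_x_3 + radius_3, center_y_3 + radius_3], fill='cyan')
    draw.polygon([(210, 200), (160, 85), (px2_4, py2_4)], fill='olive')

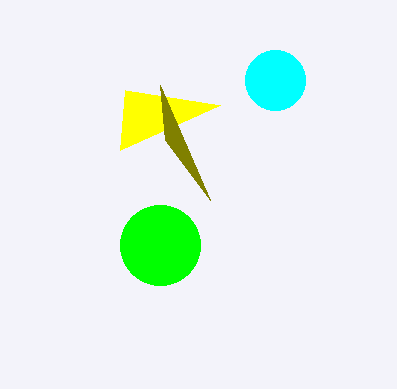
px2_1 = 125; py2_1 = 90; center_x_2 = 160; center_y_2 = 245; radius_2 = 40; center_x_3 = 275; center_y_3 = 80; radius_3 = 30; px2_4 = 165; py2_4 = 140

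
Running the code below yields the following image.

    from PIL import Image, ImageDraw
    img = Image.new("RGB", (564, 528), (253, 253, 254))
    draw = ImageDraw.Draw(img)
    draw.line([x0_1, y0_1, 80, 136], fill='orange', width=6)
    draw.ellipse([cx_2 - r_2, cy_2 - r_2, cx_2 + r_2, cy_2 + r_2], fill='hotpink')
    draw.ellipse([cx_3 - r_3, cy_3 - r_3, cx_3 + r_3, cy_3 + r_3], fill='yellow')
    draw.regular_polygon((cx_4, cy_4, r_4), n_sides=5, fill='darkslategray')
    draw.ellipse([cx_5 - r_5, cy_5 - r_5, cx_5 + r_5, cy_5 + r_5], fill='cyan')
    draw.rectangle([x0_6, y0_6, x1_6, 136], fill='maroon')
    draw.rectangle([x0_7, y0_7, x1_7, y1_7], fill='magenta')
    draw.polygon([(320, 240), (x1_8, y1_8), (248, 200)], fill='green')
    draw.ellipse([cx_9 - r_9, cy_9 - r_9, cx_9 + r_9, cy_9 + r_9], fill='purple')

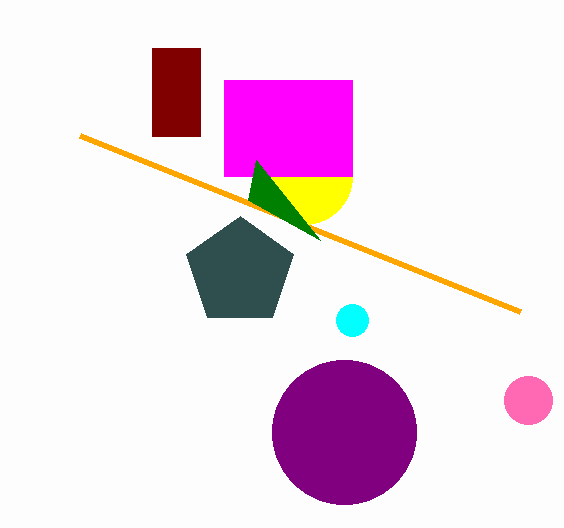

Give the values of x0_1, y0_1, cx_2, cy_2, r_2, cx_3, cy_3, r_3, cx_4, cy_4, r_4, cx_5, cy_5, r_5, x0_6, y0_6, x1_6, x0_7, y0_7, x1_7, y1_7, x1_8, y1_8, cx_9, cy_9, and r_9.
x0_1 = 520; y0_1 = 312; cx_2 = 528; cy_2 = 400; r_2 = 24; cx_3 = 304; cy_3 = 176; r_3 = 48; cx_4 = 240; cy_4 = 272; r_4 = 56; cx_5 = 352; cy_5 = 320; r_5 = 16; x0_6 = 152; y0_6 = 48; x1_6 = 200; x0_7 = 224; y0_7 = 80; x1_7 = 352; y1_7 = 176; x1_8 = 256; y1_8 = 160; cx_9 = 344; cy_9 = 432; r_9 = 72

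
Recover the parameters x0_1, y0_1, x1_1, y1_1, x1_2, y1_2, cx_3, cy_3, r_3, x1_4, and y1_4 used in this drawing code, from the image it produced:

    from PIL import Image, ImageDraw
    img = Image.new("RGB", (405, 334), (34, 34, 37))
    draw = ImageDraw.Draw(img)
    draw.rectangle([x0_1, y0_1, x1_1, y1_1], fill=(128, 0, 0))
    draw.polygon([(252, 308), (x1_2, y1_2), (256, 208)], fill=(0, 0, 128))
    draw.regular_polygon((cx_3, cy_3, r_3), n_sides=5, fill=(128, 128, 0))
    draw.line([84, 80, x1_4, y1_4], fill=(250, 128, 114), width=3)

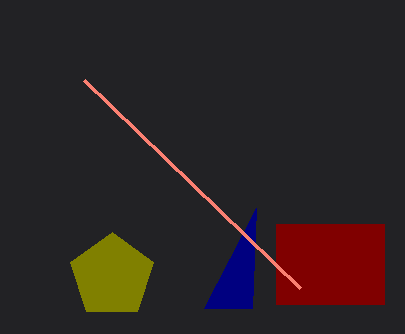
x0_1 = 276; y0_1 = 224; x1_1 = 384; y1_1 = 304; x1_2 = 204; y1_2 = 308; cx_3 = 112; cy_3 = 276; r_3 = 44; x1_4 = 300; y1_4 = 288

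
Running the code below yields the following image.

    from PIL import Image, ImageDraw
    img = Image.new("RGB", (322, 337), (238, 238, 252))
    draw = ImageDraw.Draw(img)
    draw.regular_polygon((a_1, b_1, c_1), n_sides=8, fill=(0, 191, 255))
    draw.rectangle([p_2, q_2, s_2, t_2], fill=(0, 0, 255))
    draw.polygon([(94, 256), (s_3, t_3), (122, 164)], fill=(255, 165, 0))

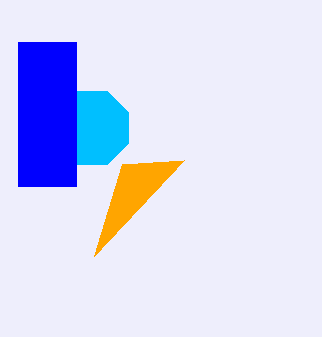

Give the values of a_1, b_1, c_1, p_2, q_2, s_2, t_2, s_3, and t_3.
a_1 = 92, b_1 = 128, c_1 = 40, p_2 = 18, q_2 = 42, s_2 = 76, t_2 = 186, s_3 = 184, t_3 = 160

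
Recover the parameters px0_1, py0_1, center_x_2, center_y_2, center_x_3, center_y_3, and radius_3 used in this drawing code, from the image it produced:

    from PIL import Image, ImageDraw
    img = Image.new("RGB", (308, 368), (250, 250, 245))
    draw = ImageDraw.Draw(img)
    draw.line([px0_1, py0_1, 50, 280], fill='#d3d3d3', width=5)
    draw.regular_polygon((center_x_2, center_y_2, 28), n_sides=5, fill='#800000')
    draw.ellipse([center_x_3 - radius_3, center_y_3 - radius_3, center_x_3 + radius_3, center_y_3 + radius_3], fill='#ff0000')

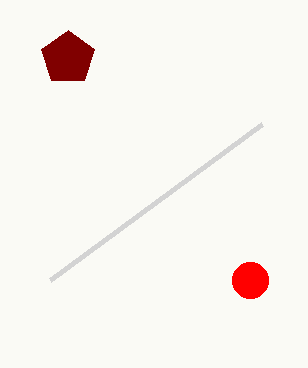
px0_1 = 262
py0_1 = 124
center_x_2 = 68
center_y_2 = 58
center_x_3 = 250
center_y_3 = 280
radius_3 = 18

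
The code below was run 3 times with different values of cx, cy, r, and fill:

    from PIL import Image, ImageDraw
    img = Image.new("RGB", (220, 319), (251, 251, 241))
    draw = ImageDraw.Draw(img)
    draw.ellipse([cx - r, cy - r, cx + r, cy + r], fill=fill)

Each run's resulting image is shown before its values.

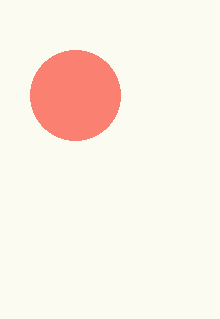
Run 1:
cx = 75
cy = 95
r = 45
fill = 'salmon'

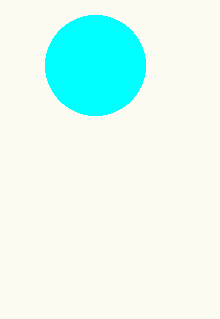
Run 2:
cx = 95, cy = 65, r = 50, fill = 'cyan'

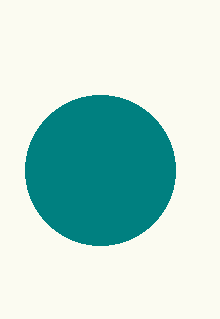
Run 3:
cx = 100, cy = 170, r = 75, fill = 'teal'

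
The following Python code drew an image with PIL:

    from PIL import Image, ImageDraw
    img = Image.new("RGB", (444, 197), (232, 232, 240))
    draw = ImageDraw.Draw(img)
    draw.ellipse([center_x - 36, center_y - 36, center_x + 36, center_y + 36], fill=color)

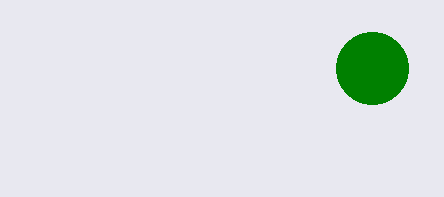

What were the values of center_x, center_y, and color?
center_x = 372, center_y = 68, color = 'green'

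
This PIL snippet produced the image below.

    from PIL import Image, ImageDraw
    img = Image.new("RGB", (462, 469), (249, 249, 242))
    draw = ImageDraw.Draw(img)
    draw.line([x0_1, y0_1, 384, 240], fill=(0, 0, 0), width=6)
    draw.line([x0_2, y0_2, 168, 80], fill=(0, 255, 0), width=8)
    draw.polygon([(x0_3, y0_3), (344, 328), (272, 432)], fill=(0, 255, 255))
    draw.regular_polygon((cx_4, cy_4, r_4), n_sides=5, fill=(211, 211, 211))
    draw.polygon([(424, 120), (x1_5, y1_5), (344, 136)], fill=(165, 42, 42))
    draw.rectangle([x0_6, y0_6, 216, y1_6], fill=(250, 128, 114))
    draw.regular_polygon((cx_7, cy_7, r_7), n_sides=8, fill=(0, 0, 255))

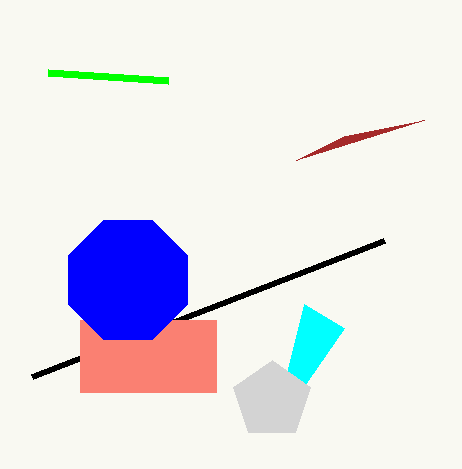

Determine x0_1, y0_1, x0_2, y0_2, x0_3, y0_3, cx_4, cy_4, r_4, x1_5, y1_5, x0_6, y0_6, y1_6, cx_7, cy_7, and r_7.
x0_1 = 32
y0_1 = 376
x0_2 = 48
y0_2 = 72
x0_3 = 304
y0_3 = 304
cx_4 = 272
cy_4 = 400
r_4 = 40
x1_5 = 296
y1_5 = 160
x0_6 = 80
y0_6 = 320
y1_6 = 392
cx_7 = 128
cy_7 = 280
r_7 = 64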